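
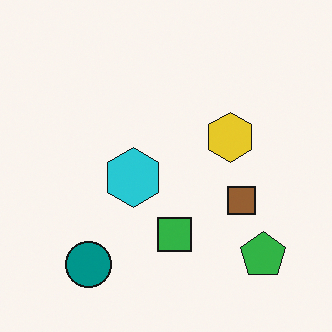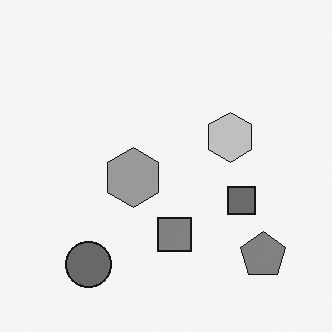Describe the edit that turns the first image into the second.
Converted to grayscale.

All color is removed — every shape is now a shade of grey.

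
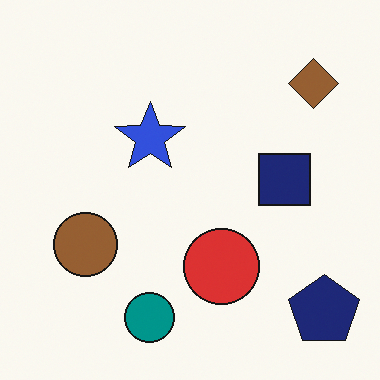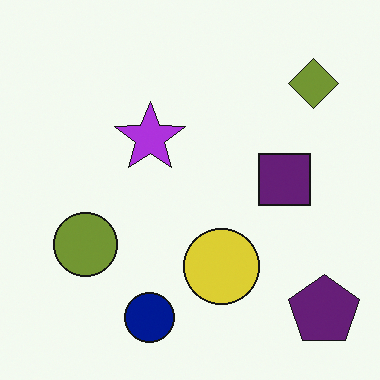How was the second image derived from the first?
The second image is the first hue-shifted by a small amount.

Every shape's color has rotated by the same amount around the hue wheel — a uniform hue shift.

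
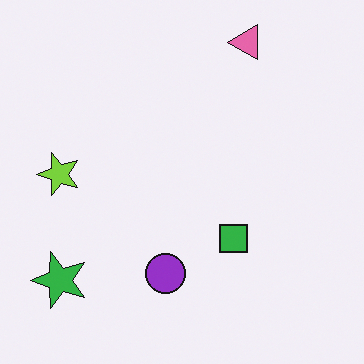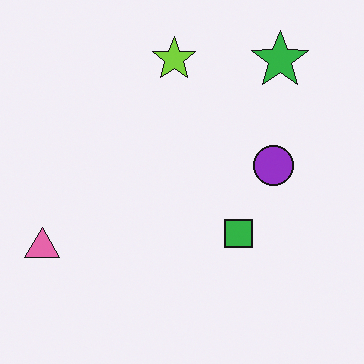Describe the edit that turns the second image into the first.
The transformation is: transposed (reflected across the top-left ↔ bottom-right diagonal).

Shapes have swapped their row and column positions — what was in the top-right is now in the bottom-left — a diagonal reflection.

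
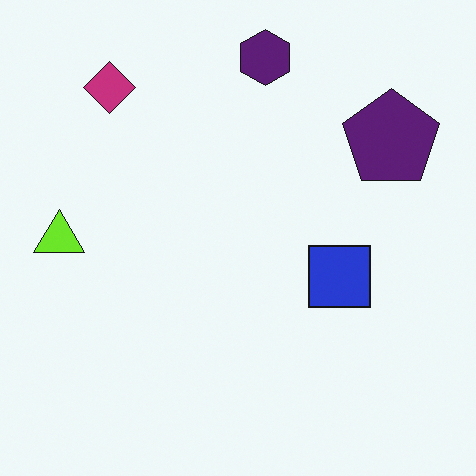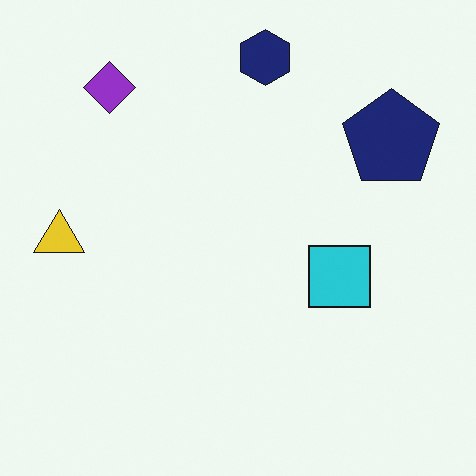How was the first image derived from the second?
The image was hue-shifted by a small amount.

Every shape's color has rotated by the same amount around the hue wheel — a uniform hue shift.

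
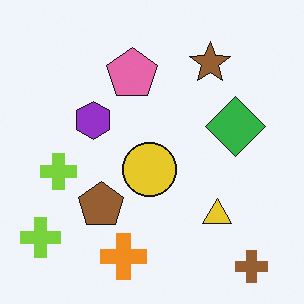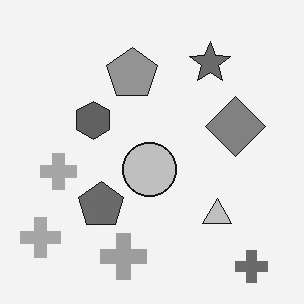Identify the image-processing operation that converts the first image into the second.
It was converted to grayscale.

All color is removed — every shape is now a shade of grey.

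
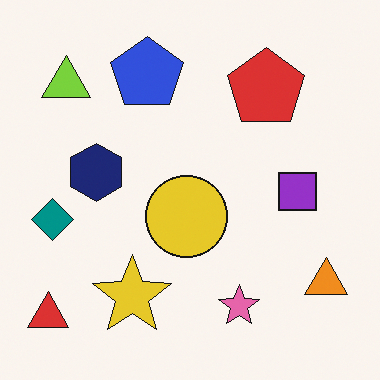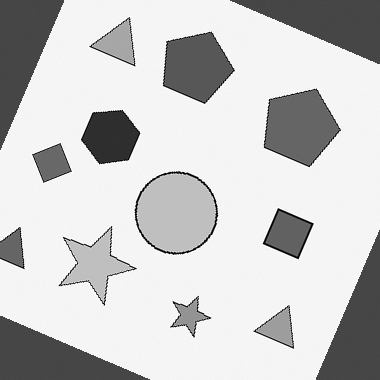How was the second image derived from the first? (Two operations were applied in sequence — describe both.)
The second image is the first converted to grayscale, then rotated clockwise by a clearly visible amount.

All color is removed — every shape is now a shade of grey. Every shape is tilted by the same angle and the image corners show triangular fill wedges — a whole-image rotation by a non-right angle.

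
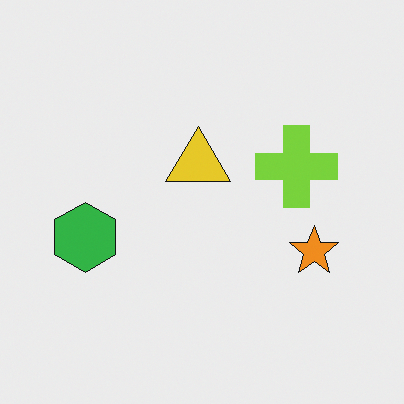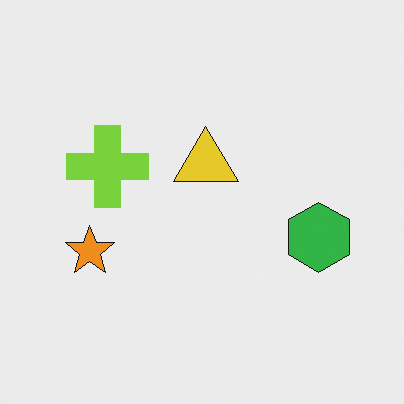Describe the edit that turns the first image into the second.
The transformation is: flipped horizontally (left ↔ right).

The green hexagon is in the left of the first image and the right of the second — shapes on opposite sides of the vertical midline have swapped in a mirror flip.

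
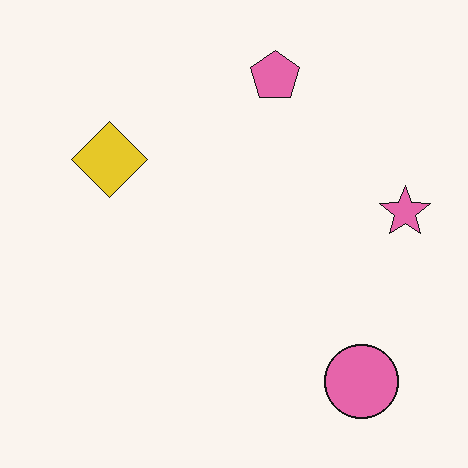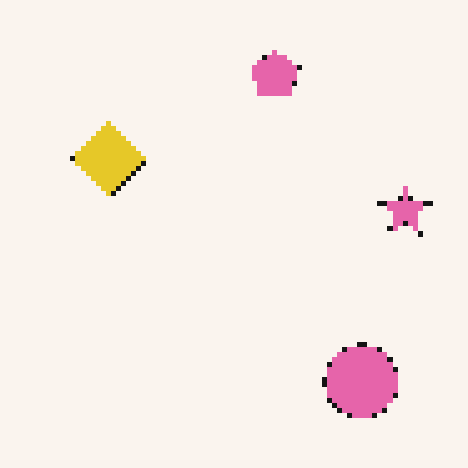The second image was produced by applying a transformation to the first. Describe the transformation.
It was mildly pixelated.

Shapes are reduced to large square blocks; fine edges and outlines are lost — a downscale-then-upscale (mosaic) effect.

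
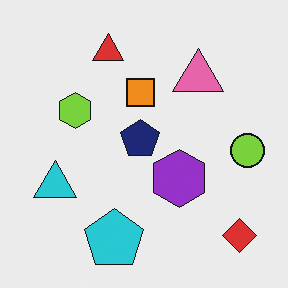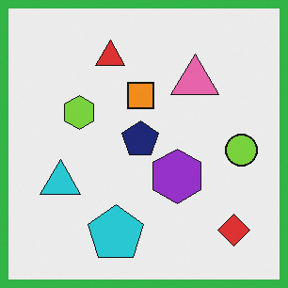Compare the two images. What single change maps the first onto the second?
Framed with a green border.

A solid green frame runs around the edge of the second image, with the content slightly shrunk inside it.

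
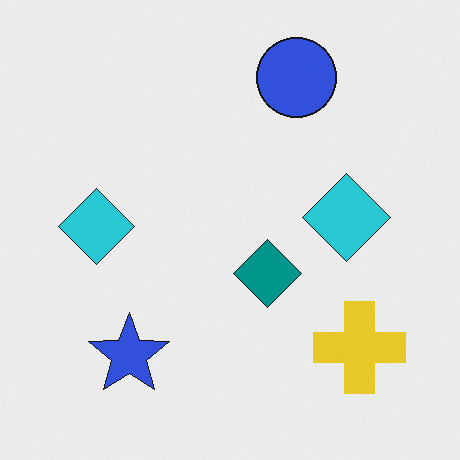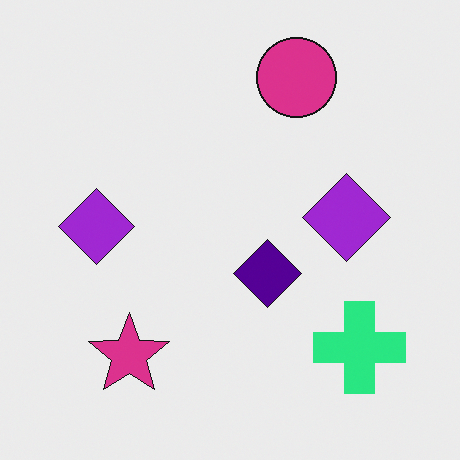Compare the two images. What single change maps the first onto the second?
Hue-shifted noticeably.

Every shape's color has rotated by the same amount around the hue wheel — a uniform hue shift.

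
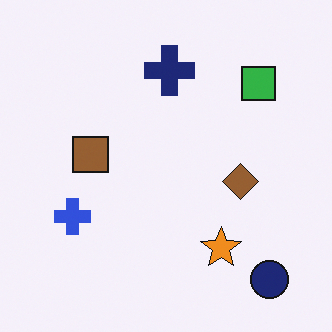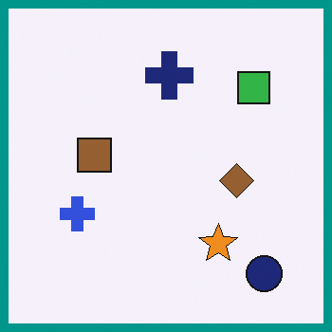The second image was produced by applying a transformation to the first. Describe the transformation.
The image was framed with a teal border.

A solid teal frame runs around the edge of the second image, with the content slightly shrunk inside it.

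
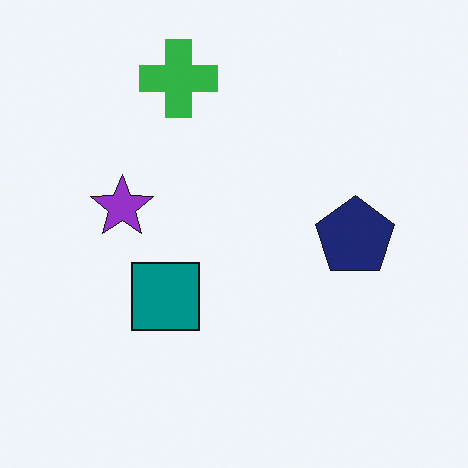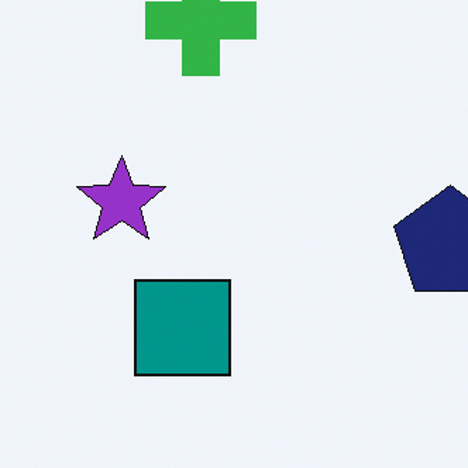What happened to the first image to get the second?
It was cropped to a modestly smaller region and rescaled.

The visible shapes are larger and the field of view is narrower; shapes near the original edges may be partly or wholly outside the frame — a crop-and-rescale.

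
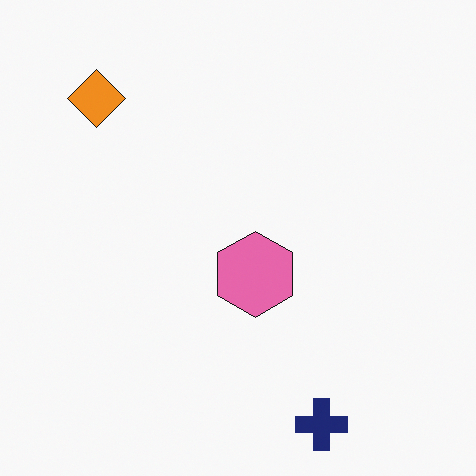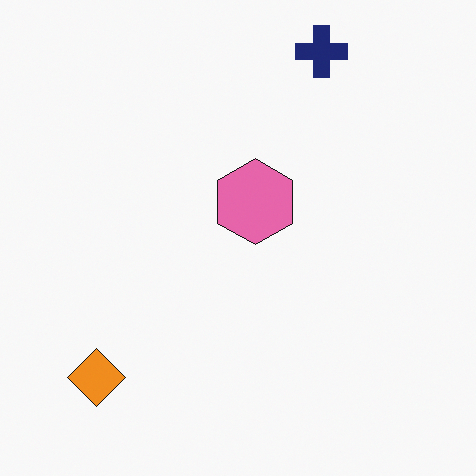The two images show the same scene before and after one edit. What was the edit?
The transformation is: flipped vertically (top ↔ bottom).

The navy cross is in the bottom-right of the first image and the top-right of the second — shapes on opposite sides of the horizontal midline have swapped in a mirror flip.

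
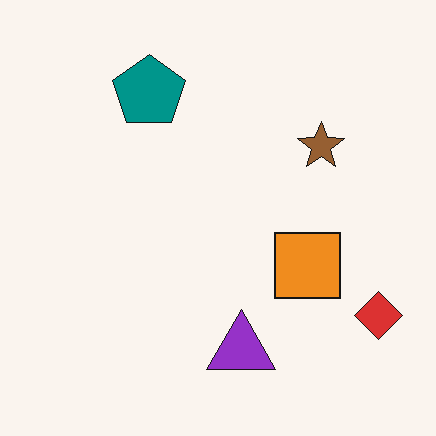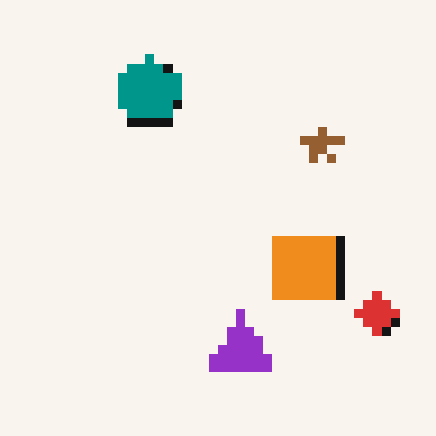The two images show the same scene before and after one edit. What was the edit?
The transformation is: coarsely pixelated.

Shapes are reduced to large square blocks; fine edges and outlines are lost — a downscale-then-upscale (mosaic) effect.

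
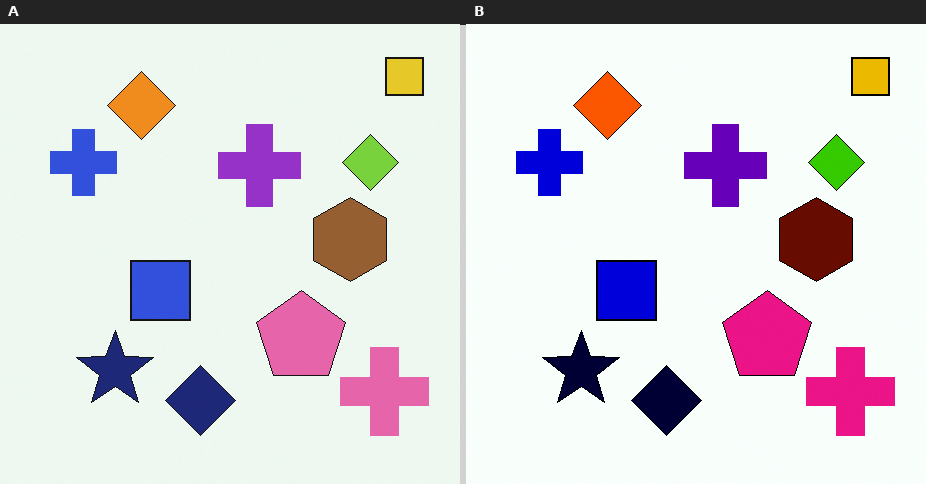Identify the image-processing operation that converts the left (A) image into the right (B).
This is the original image given much higher contrast.

Tones are pushed away from mid-grey across the whole image — a global contrast change.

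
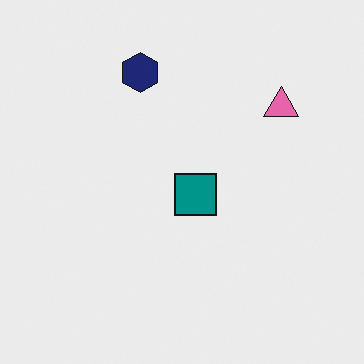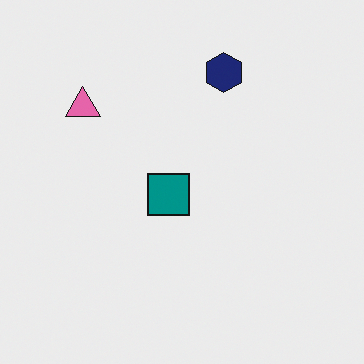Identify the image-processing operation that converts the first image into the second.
It was flipped horizontally (left ↔ right).

The pink triangle is in the top-right of the first image and the top-left of the second — shapes on opposite sides of the vertical midline have swapped in a mirror flip.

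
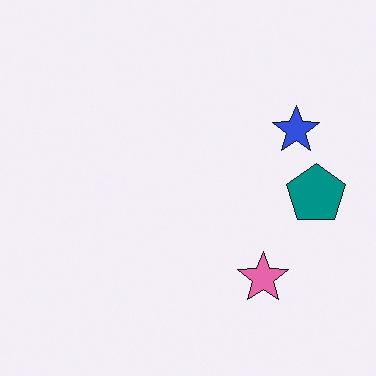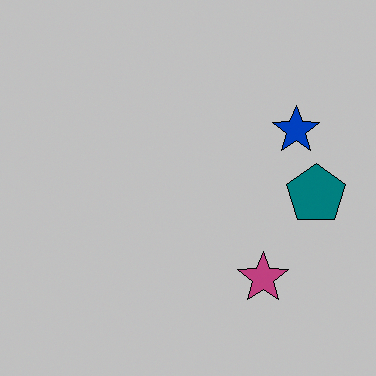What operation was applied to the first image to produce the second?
The second image is the first aggressively posterized.

Each flat color has snapped to a coarser quantized level — most visibly, the near-white background has dropped to a flat grey.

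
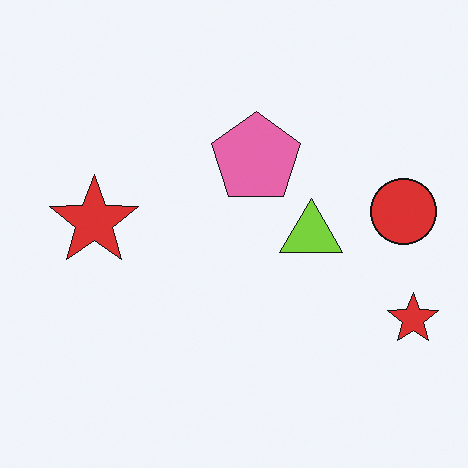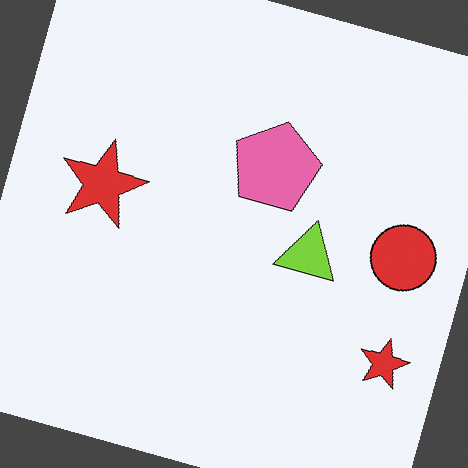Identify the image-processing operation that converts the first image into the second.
The transformation is: rotated clockwise by a clearly visible amount.

Every shape is tilted by the same angle and the image corners show triangular fill wedges — a whole-image rotation by a non-right angle.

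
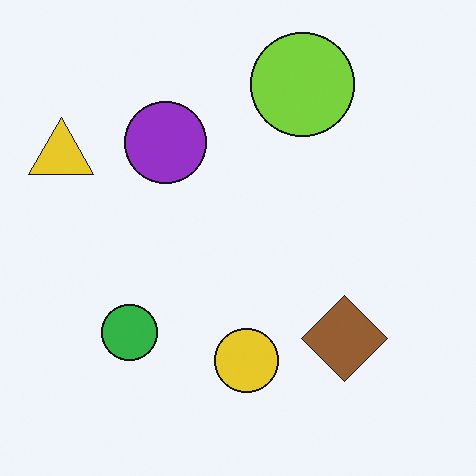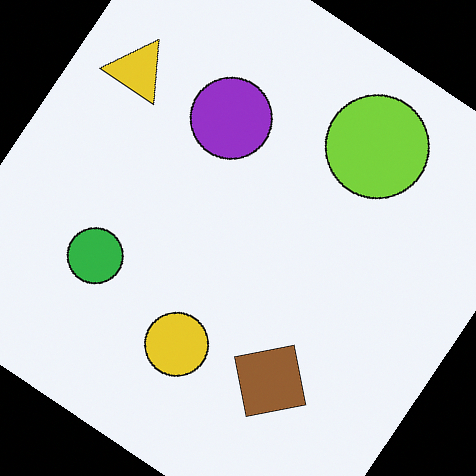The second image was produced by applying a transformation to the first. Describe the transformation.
It was rotated clockwise by a large amount — several tens of degrees.

Every shape is tilted by the same angle and the image corners show triangular fill wedges — a whole-image rotation by a non-right angle.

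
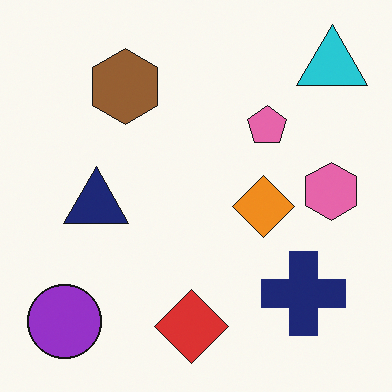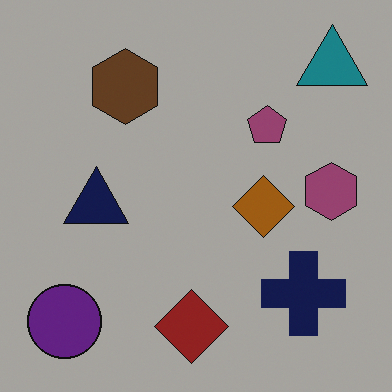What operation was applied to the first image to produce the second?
The image was noticeably darkened.

Every pixel — background and shapes alike — is uniformly darkened.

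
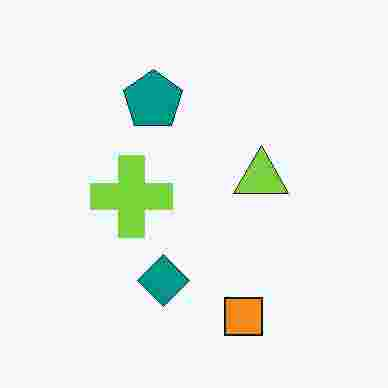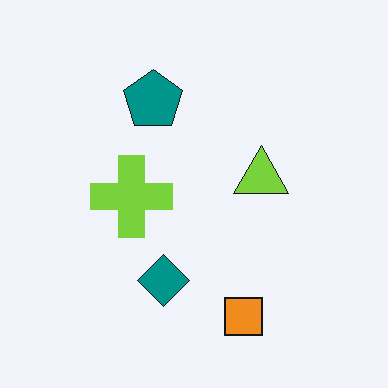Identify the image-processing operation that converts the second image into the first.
The image was heavily JPEG-compressed with obvious blocking artifacts.

Blocky 8×8 compression artifacts appear around shape edges and the flat background shows ringing — characteristic JPEG degradation.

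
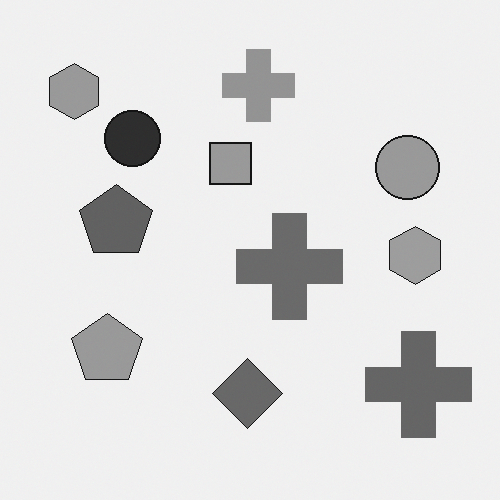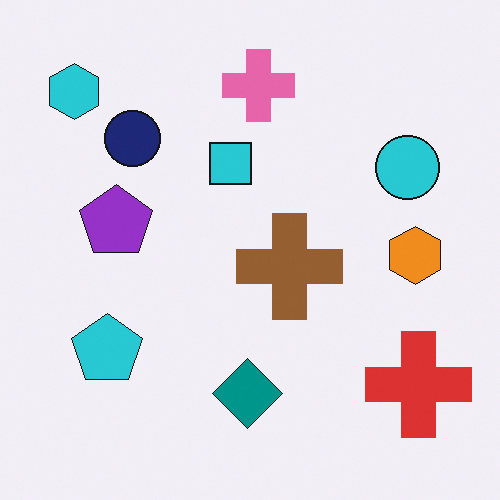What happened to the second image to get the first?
It was converted to grayscale.

All color is removed — every shape is now a shade of grey.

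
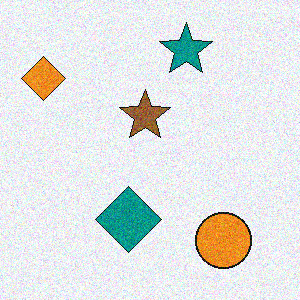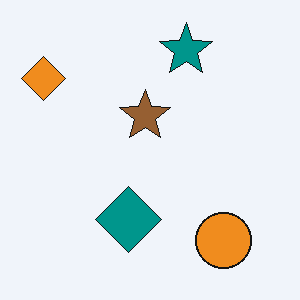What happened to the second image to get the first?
Degraded with visible gaussian noise.

Random speckle covers the whole image, including the flat background.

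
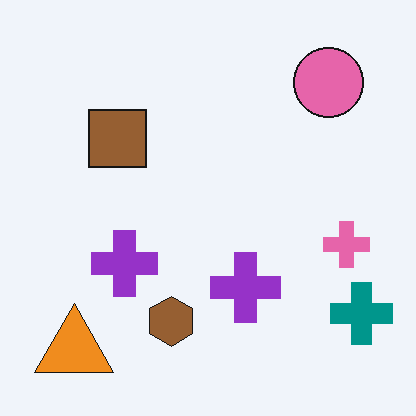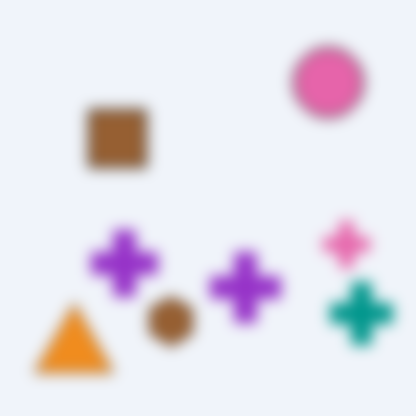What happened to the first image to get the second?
The second image is the first strongly gaussian-blurred.

Shape edges and outlines are uniformly softened across the whole image.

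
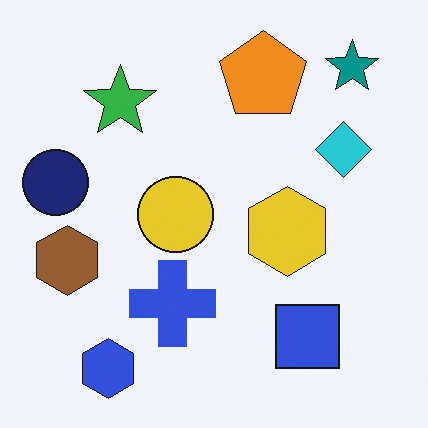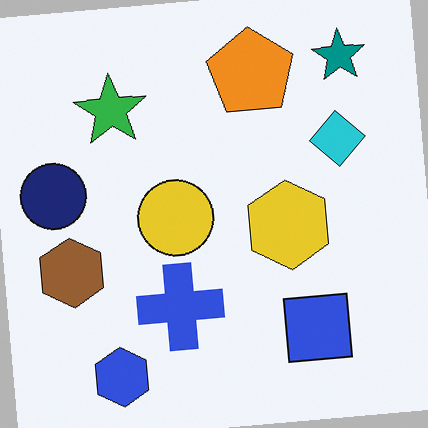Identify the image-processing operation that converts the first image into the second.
It was rotated counter-clockwise by a small amount.

Every shape is tilted by the same angle and the image corners show triangular fill wedges — a whole-image rotation by a non-right angle.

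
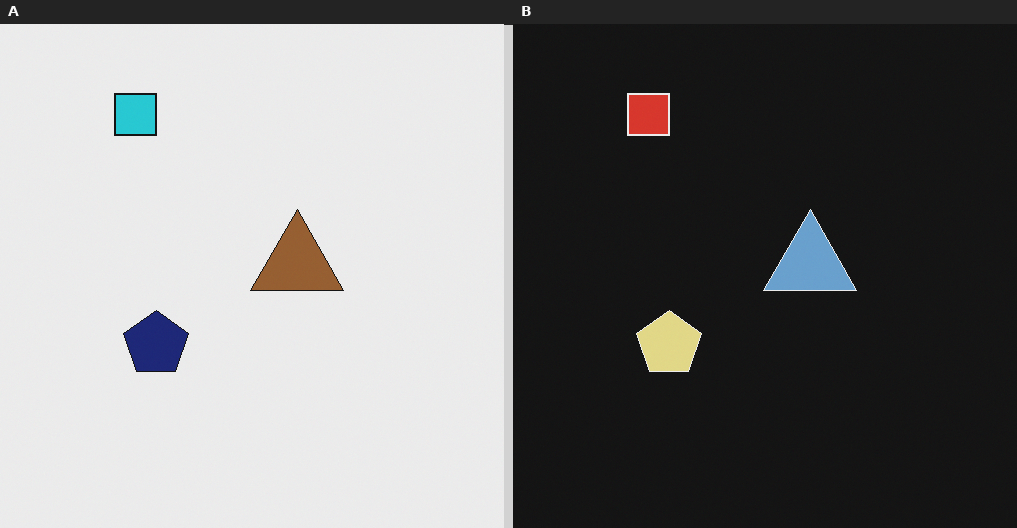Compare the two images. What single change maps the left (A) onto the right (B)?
This is the original image color-inverted (negative).

The light background has become dark and every shape's color is its complement — a photographic negative.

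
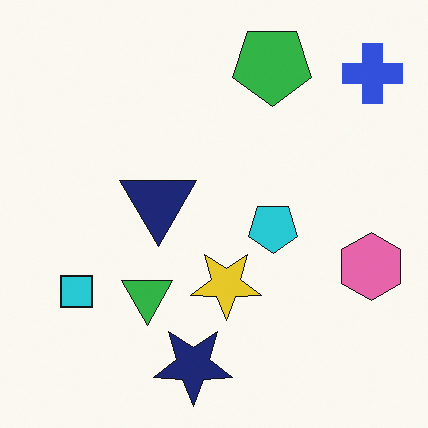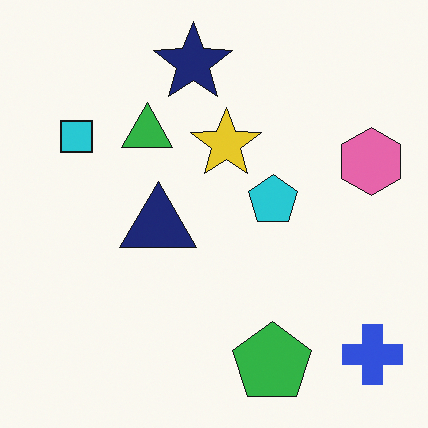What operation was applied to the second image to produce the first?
The first image is the second flipped vertically (top ↔ bottom).

The navy star is in the top of the second image and the bottom of the first — shapes on opposite sides of the horizontal midline have swapped in a mirror flip.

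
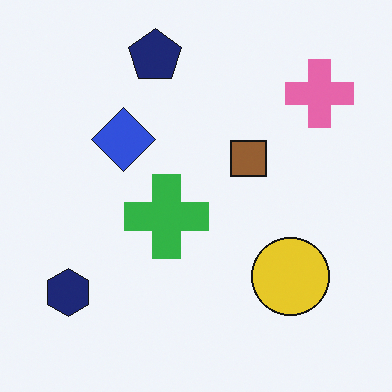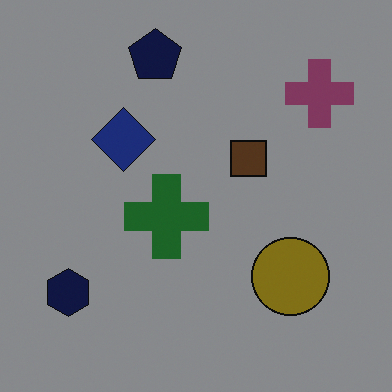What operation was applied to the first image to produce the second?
Noticeably darkened.

Every pixel — background and shapes alike — is uniformly darkened.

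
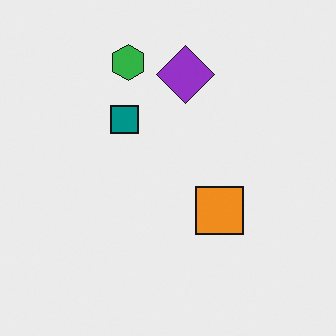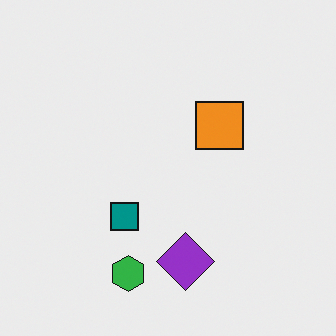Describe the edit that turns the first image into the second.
This is the original image flipped vertically (top ↔ bottom).

The green hexagon is in the top of the first image and the bottom of the second — shapes on opposite sides of the horizontal midline have swapped in a mirror flip.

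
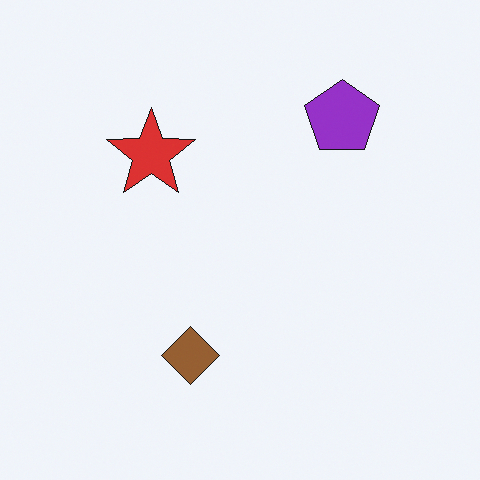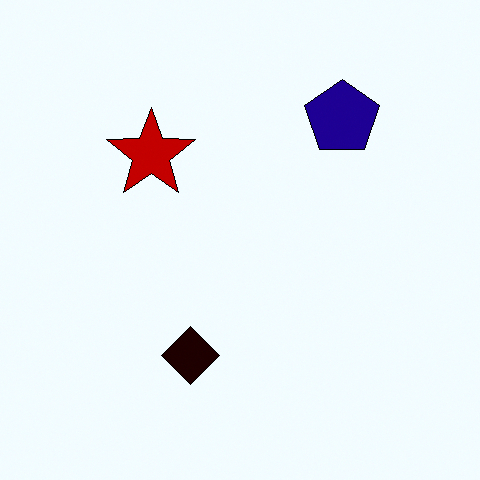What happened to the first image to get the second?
The second image is the first given much higher contrast.

Tones are pushed away from mid-grey across the whole image — a global contrast change.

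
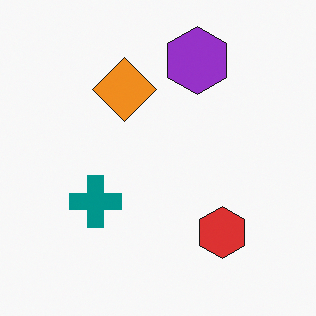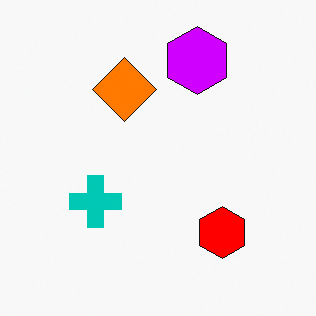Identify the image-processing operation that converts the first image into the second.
The image was made much more vivid (saturation change).

All colors are more vivid — a global saturation change.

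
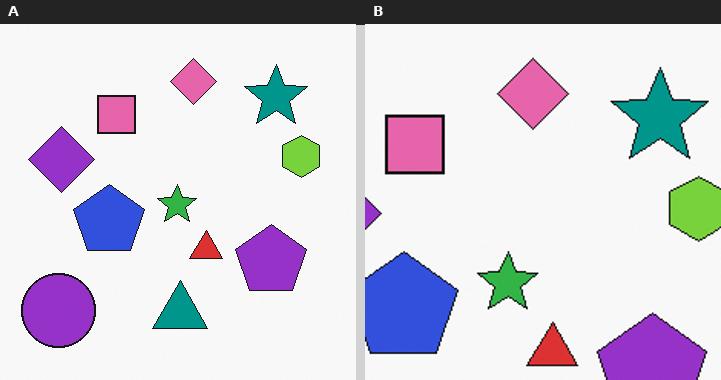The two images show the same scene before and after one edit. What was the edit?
The right (B) image is the left (A) cropped slightly and scaled back up.

The visible shapes are larger and the field of view is narrower; shapes near the original edges may be partly or wholly outside the frame — a crop-and-rescale.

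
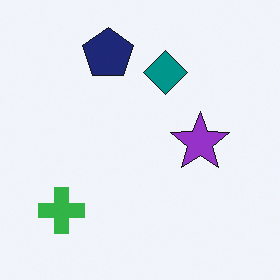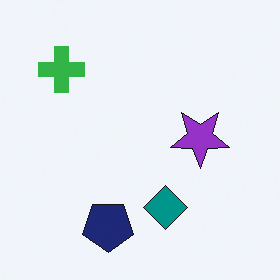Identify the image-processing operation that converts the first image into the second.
The image was flipped vertically (top ↔ bottom).

The navy pentagon is in the top of the first image and the bottom of the second — shapes on opposite sides of the horizontal midline have swapped in a mirror flip.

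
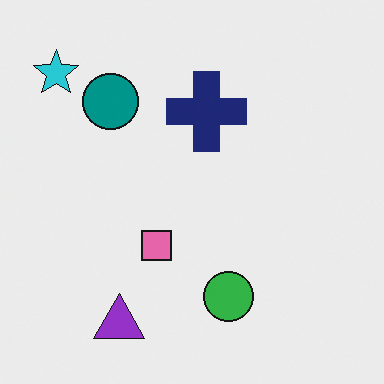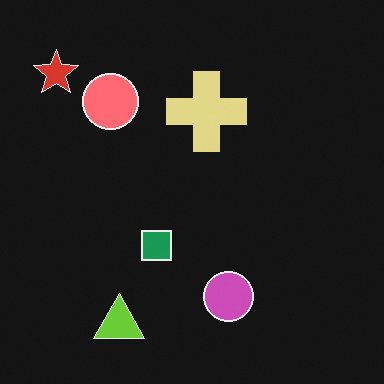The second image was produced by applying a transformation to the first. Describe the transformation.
Color-inverted (negative).

The light background has become dark and every shape's color is its complement — a photographic negative.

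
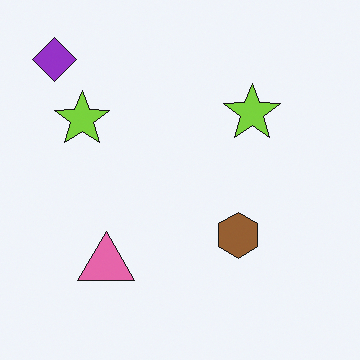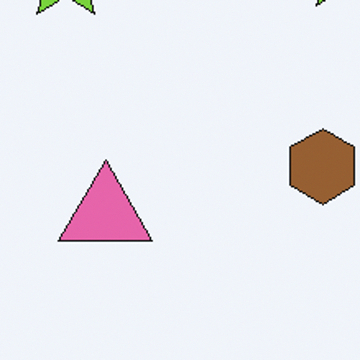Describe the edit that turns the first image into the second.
This is the original image cropped to a noticeably smaller region and rescaled.

The visible shapes are larger and the field of view is narrower; shapes near the original edges may be partly or wholly outside the frame — a crop-and-rescale.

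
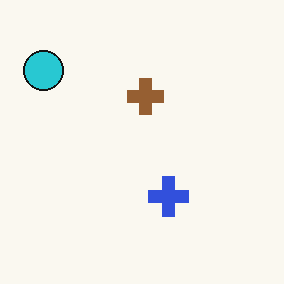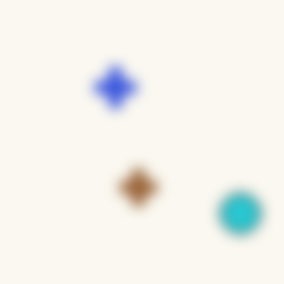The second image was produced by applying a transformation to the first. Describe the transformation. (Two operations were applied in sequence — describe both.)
The transformation is: rotated 180°, then heavily blurred.

The cyan circle sits in the top-left of the first image and the bottom-right of the second — consistent with a whole-image 180° rotation. Shape edges and outlines are uniformly softened across the whole image.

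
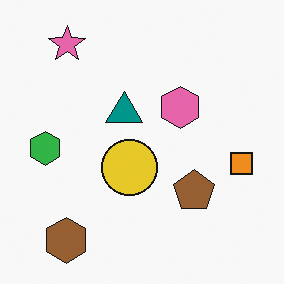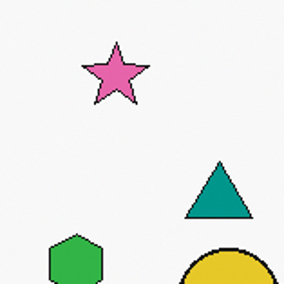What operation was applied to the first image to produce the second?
Cropped tightly and scaled back up.

The visible shapes are larger and the field of view is narrower; shapes near the original edges may be partly or wholly outside the frame — a crop-and-rescale.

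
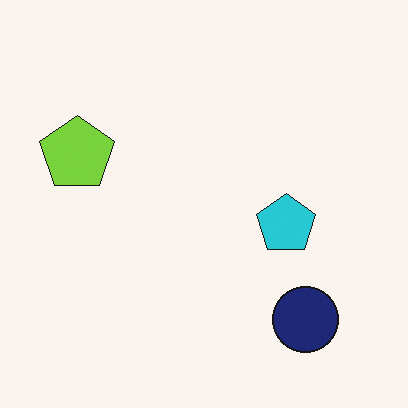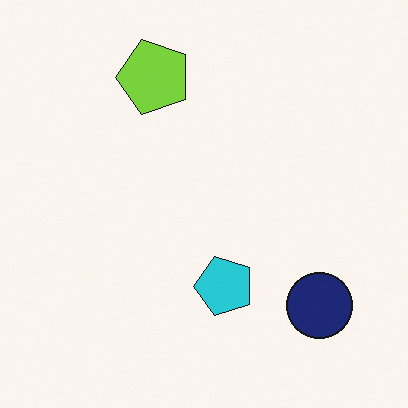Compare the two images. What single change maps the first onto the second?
This is the original image transposed (reflected across the top-left ↔ bottom-right diagonal).

Shapes have swapped their row and column positions — what was in the top-right is now in the bottom-left — a diagonal reflection.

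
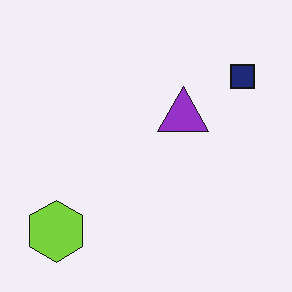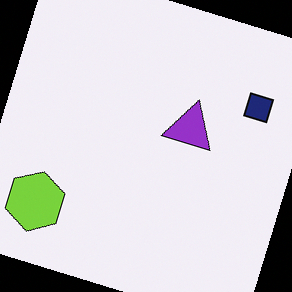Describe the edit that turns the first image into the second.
The image was rotated clockwise by a clearly visible amount.

Every shape is tilted by the same angle and the image corners show triangular fill wedges — a whole-image rotation by a non-right angle.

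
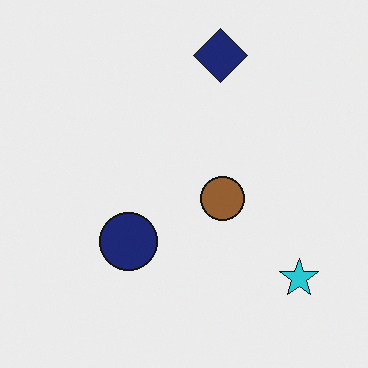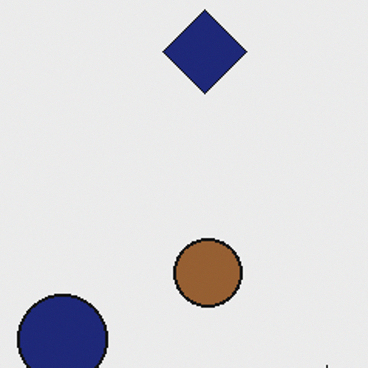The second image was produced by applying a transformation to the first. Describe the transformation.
The second image is the first cropped slightly and scaled back up.

The visible shapes are larger and the field of view is narrower; shapes near the original edges may be partly or wholly outside the frame — a crop-and-rescale.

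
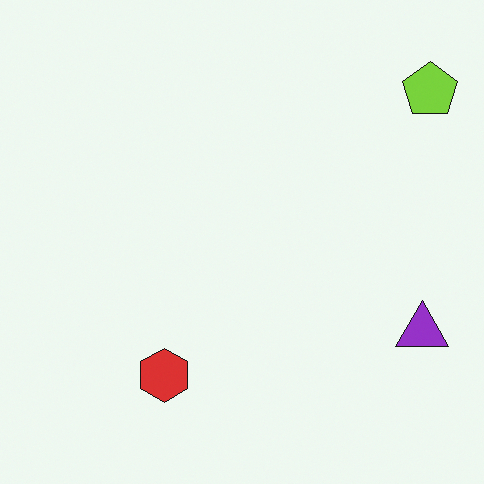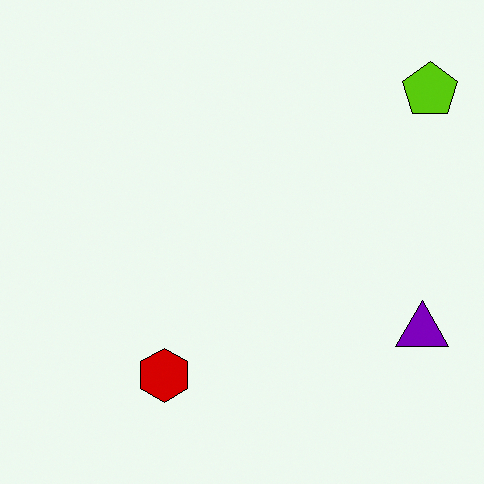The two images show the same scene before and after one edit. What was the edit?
Given slightly increased contrast.

Tones are pushed away from mid-grey across the whole image — a global contrast change.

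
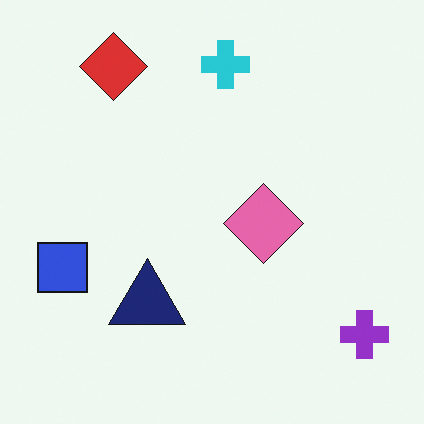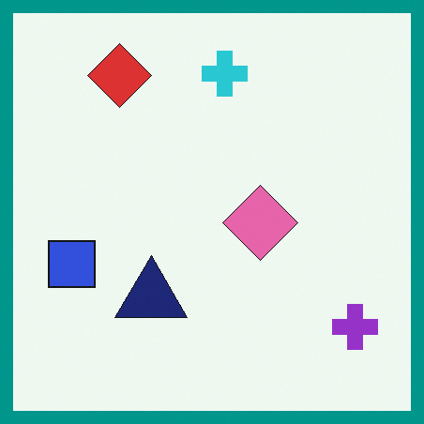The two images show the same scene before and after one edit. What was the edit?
It was framed with a teal border.

A solid teal frame runs around the edge of the second image, with the content slightly shrunk inside it.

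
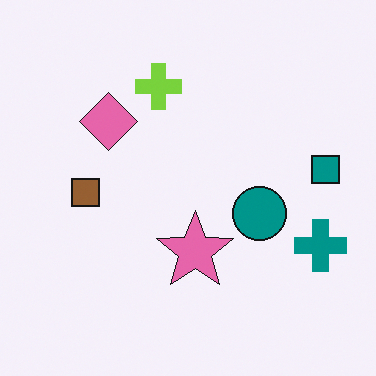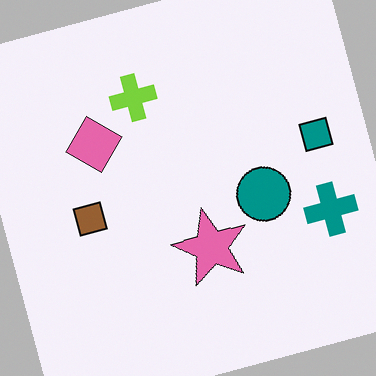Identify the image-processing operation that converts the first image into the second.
Rotated counter-clockwise by a moderate amount.

Every shape is tilted by the same angle and the image corners show triangular fill wedges — a whole-image rotation by a non-right angle.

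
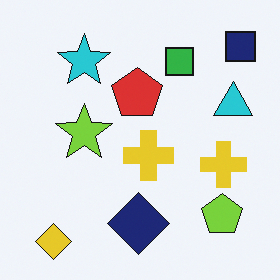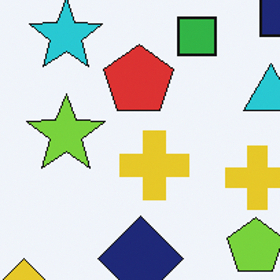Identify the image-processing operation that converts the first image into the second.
Cropped to a modestly smaller region and rescaled.

The visible shapes are larger and the field of view is narrower; shapes near the original edges may be partly or wholly outside the frame — a crop-and-rescale.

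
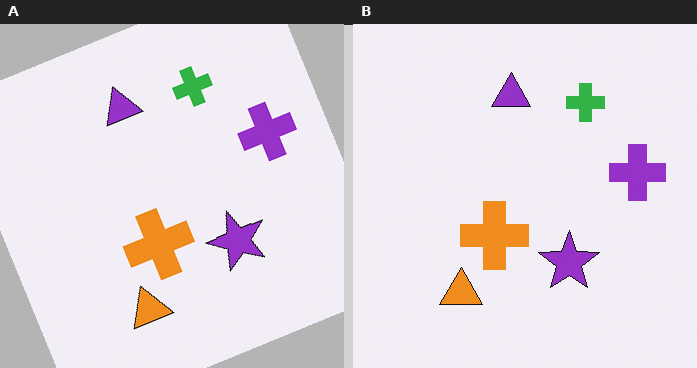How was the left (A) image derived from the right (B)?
The image was rotated counter-clockwise by a moderate amount.

Every shape is tilted by the same angle and the image corners show triangular fill wedges — a whole-image rotation by a non-right angle.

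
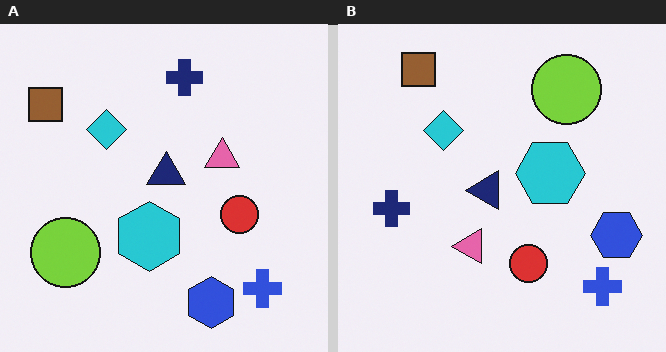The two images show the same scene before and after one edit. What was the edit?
It was transposed (reflected across the top-left ↔ bottom-right diagonal).

Shapes have swapped their row and column positions — what was in the top-right is now in the bottom-left — a diagonal reflection.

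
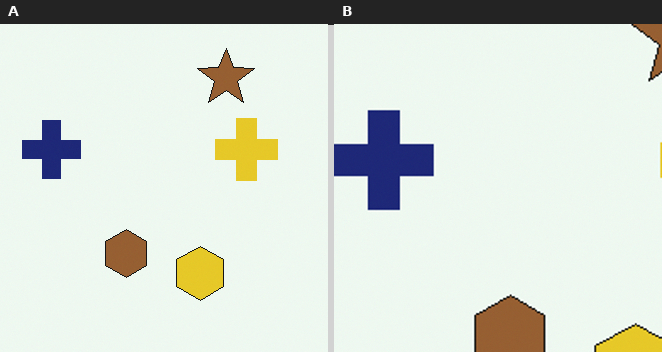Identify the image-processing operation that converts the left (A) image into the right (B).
It was cropped to a noticeably smaller region and rescaled.

The visible shapes are larger and the field of view is narrower; shapes near the original edges may be partly or wholly outside the frame — a crop-and-rescale.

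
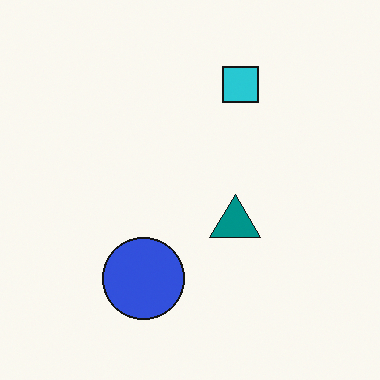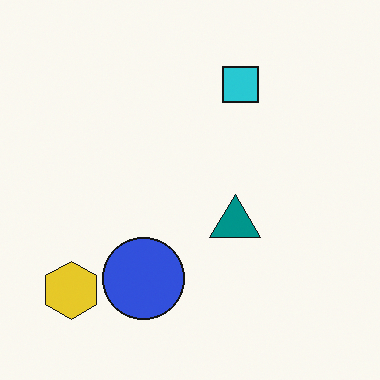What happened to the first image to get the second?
The second image is the first overlaid with an additional yellow hexagon.

A yellow hexagon appears in the second image that is absent from the first.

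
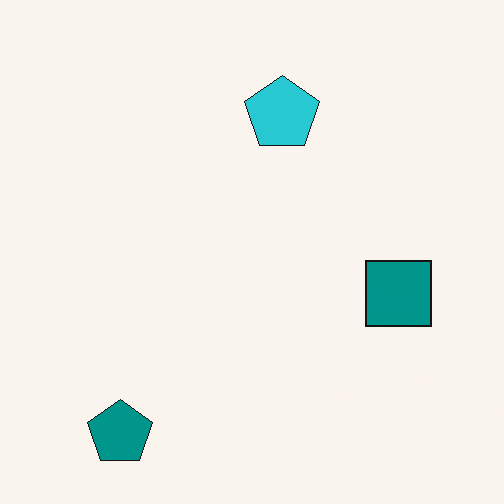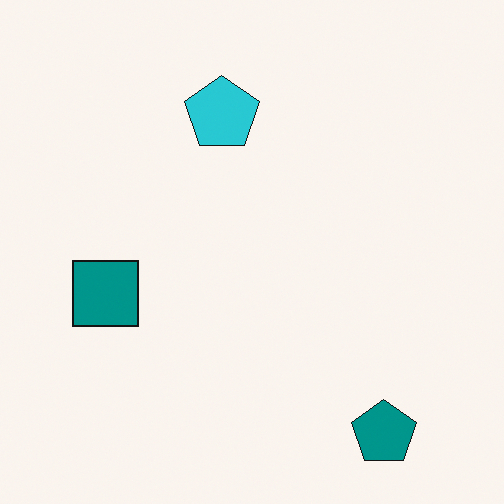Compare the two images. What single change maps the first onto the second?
It was flipped horizontally (left ↔ right).

The teal square is in the right of the first image and the left of the second — shapes on opposite sides of the vertical midline have swapped in a mirror flip.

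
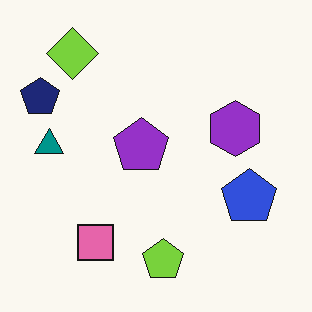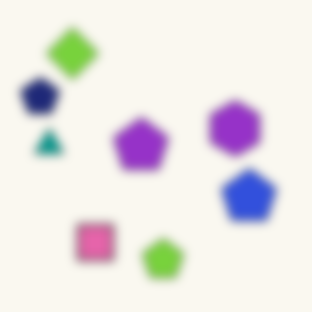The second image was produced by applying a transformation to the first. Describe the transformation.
Strongly gaussian-blurred.

Shape edges and outlines are uniformly softened across the whole image.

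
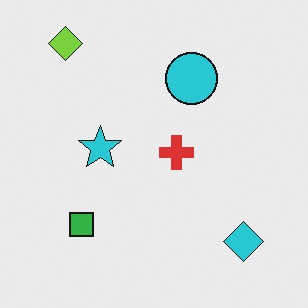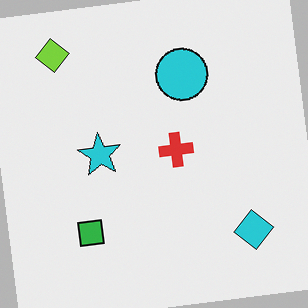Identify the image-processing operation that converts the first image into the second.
Rotated counter-clockwise by a small amount.

Every shape is tilted by the same angle and the image corners show triangular fill wedges — a whole-image rotation by a non-right angle.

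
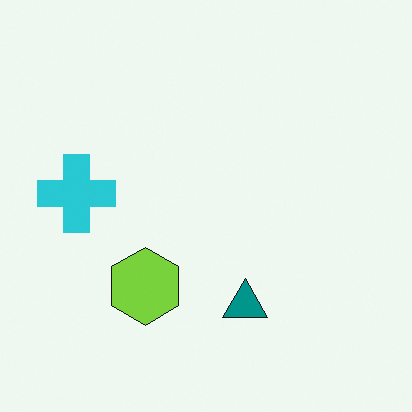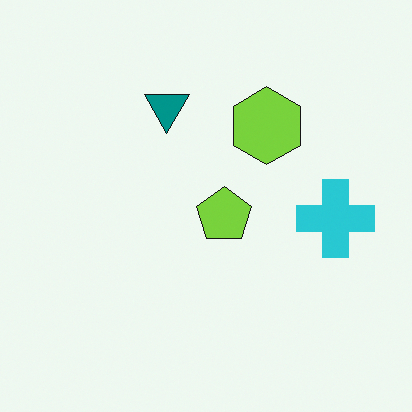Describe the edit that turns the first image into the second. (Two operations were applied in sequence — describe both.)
It was rotated 180°, then overlaid with an additional lime pentagon.

The cyan cross sits in the left of the first image and the right of the second — consistent with a whole-image 180° rotation. A lime pentagon appears in the second image that is absent from the first.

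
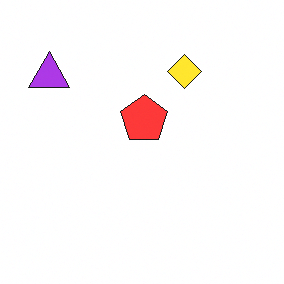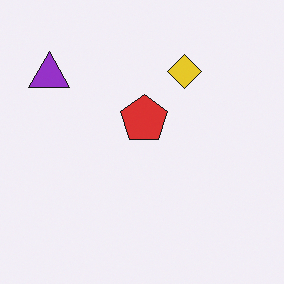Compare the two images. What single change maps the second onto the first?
Brightened a little.

Every pixel — background and shapes alike — is uniformly brightened.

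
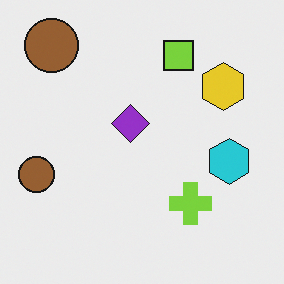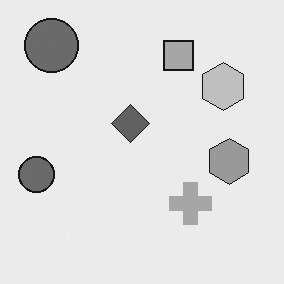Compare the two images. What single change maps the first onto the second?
The transformation is: converted to grayscale.

All color is removed — every shape is now a shade of grey.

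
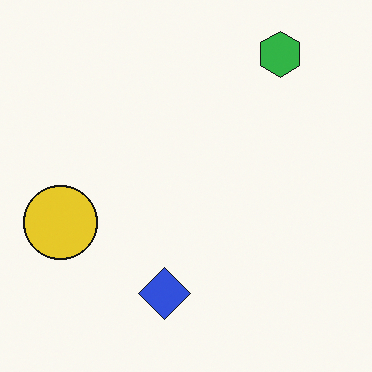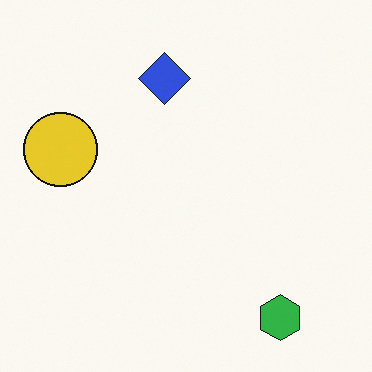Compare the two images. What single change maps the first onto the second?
The transformation is: flipped vertically (top ↔ bottom).

The green hexagon is in the top-right of the first image and the bottom-right of the second — shapes on opposite sides of the horizontal midline have swapped in a mirror flip.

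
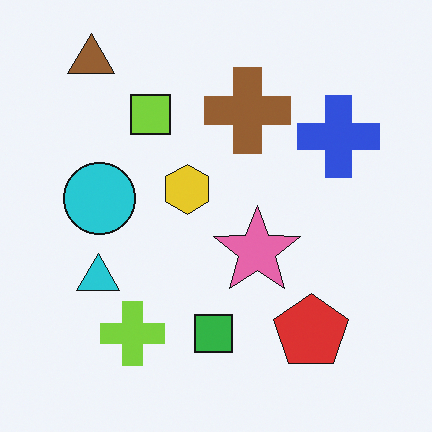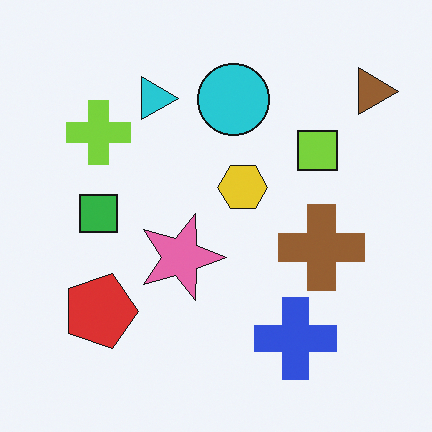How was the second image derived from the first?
The transformation is: rotated 90° clockwise.

The brown triangle sits in the top-left of the first image and the top-right of the second — consistent with a whole-image 90° clockwise rotation.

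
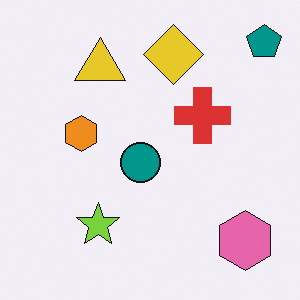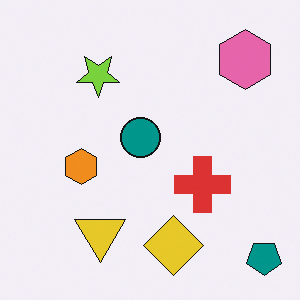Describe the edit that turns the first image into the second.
The image was flipped vertically (top ↔ bottom).

The teal pentagon is in the top-right of the first image and the bottom-right of the second — shapes on opposite sides of the horizontal midline have swapped in a mirror flip.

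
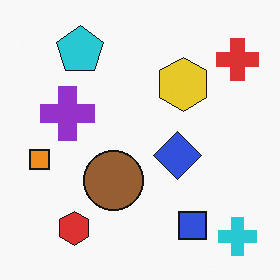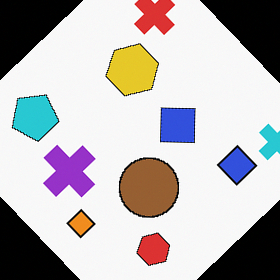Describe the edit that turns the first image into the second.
The transformation is: rotated counter-clockwise by a large amount — several tens of degrees.

Every shape is tilted by the same angle and the image corners show triangular fill wedges — a whole-image rotation by a non-right angle.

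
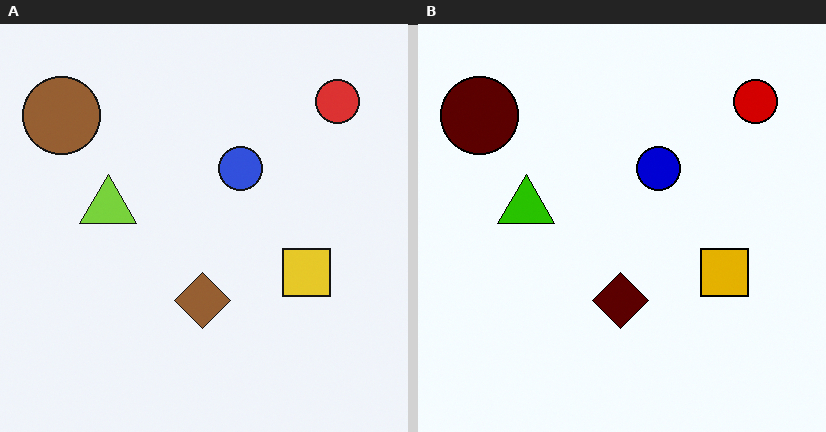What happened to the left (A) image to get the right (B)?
The transformation is: given much higher contrast.

Tones are pushed away from mid-grey across the whole image — a global contrast change.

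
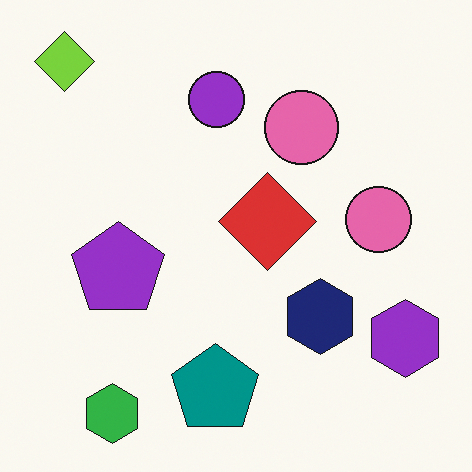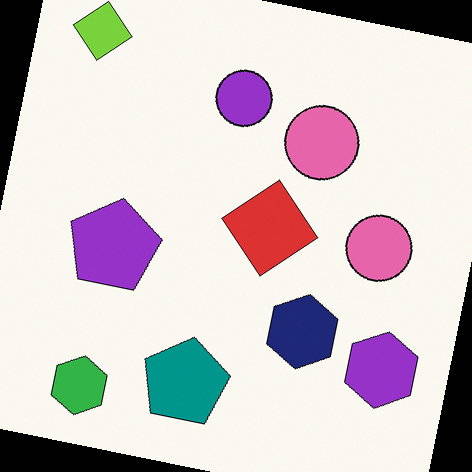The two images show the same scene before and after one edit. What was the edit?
The transformation is: rotated clockwise by a few degrees.

Every shape is tilted by the same angle and the image corners show triangular fill wedges — a whole-image rotation by a non-right angle.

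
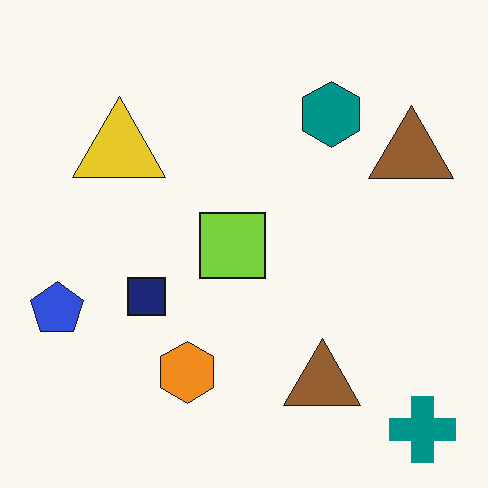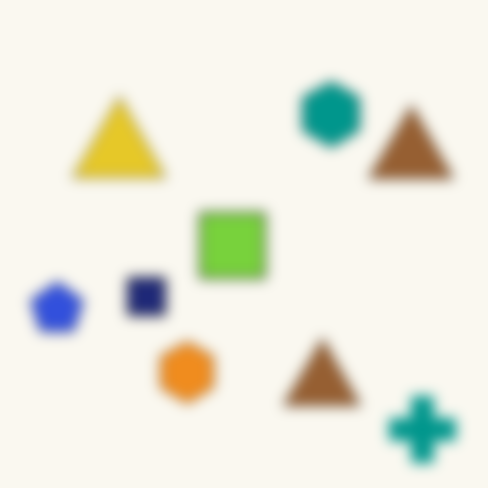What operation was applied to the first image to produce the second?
The second image is the first heavily blurred.

Shape edges and outlines are uniformly softened across the whole image.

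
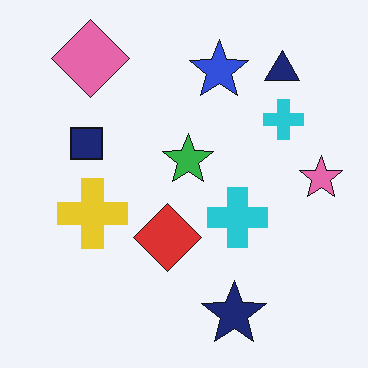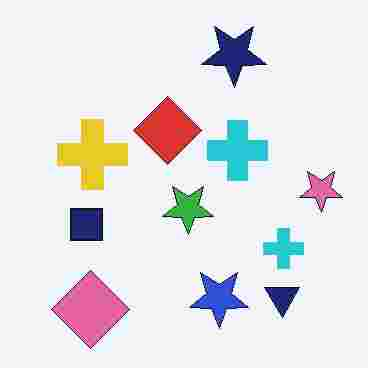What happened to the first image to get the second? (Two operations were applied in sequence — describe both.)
Degraded with heavy JPEG compression, then flipped vertically (top ↔ bottom).

Blocky 8×8 compression artifacts appear around shape edges and the flat background shows ringing — characteristic JPEG degradation. The navy star is in the bottom of the first image and the top of the second — shapes on opposite sides of the horizontal midline have swapped in a mirror flip.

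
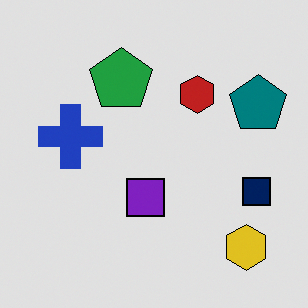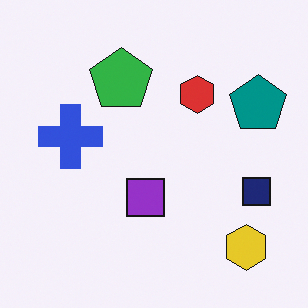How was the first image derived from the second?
The image was posterized to a reduced palette.

Each flat color has snapped to a coarser quantized level — most visibly, the near-white background has dropped to a flat grey.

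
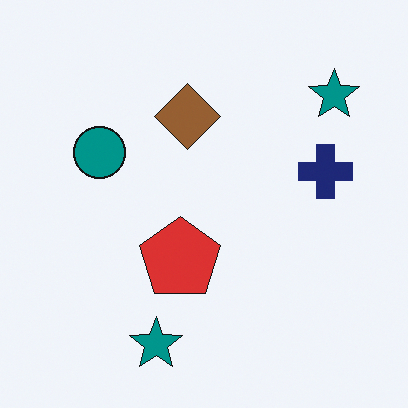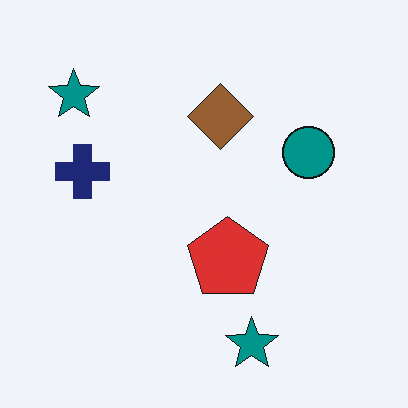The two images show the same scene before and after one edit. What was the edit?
The transformation is: flipped horizontally (left ↔ right).

The navy cross is in the right of the first image and the left of the second — shapes on opposite sides of the vertical midline have swapped in a mirror flip.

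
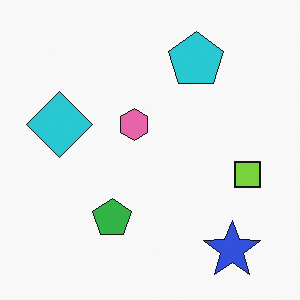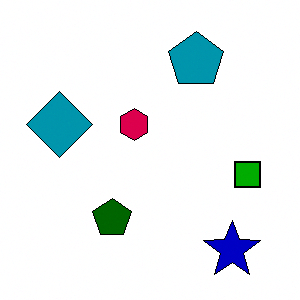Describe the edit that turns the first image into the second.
Boosted in contrast.

Tones are pushed away from mid-grey across the whole image — a global contrast change.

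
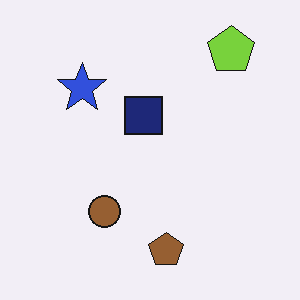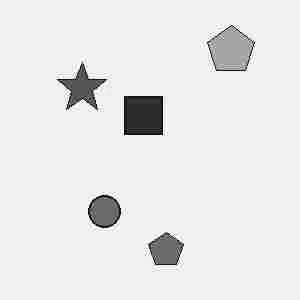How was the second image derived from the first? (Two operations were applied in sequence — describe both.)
The transformation is: heavily JPEG-compressed with obvious blocking artifacts, then converted to grayscale.

Blocky 8×8 compression artifacts appear around shape edges and the flat background shows ringing — characteristic JPEG degradation. All color is removed — every shape is now a shade of grey.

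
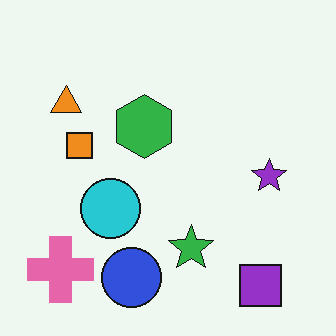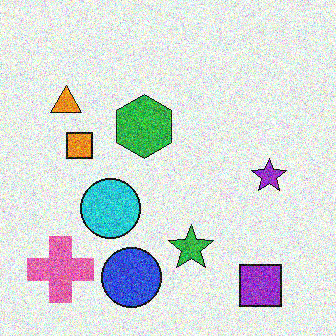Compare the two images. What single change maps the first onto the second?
Degraded with strong gaussian noise.

Random speckle covers the whole image, including the flat background.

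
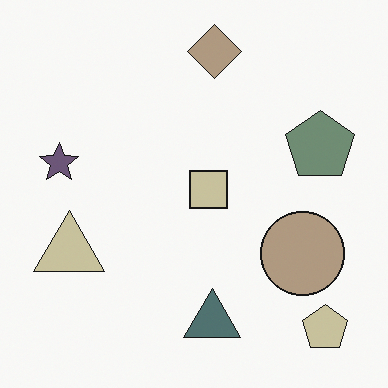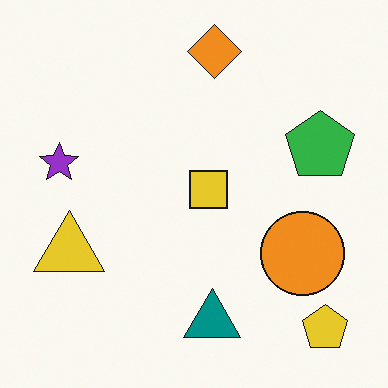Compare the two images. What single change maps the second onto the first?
Made much more muted (saturation change).

All colors are more muted and greyish — a global saturation change.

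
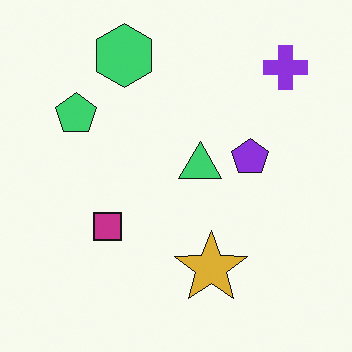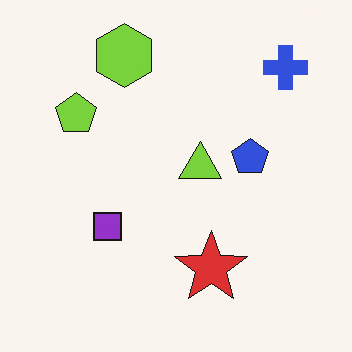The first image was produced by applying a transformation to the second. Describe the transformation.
The image was hue-shifted slightly.

Every shape's color has rotated by the same amount around the hue wheel — a uniform hue shift.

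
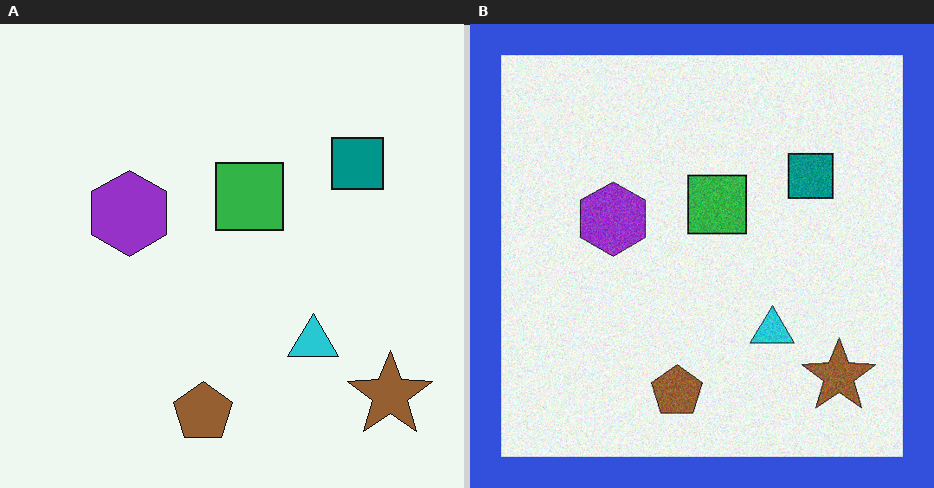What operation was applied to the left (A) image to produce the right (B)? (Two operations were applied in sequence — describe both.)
It was degraded with visible gaussian noise, then framed with a blue border.

Random speckle covers the whole image, including the flat background. A solid blue frame runs around the edge of the right (B) image, with the content slightly shrunk inside it.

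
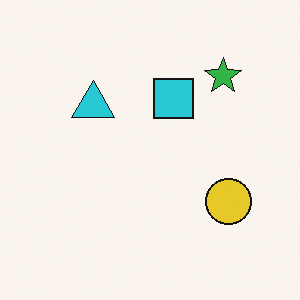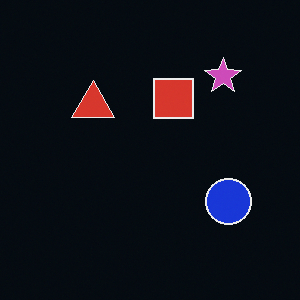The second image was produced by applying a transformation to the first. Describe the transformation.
The second image is the first color-inverted (negative).

The light background has become dark and every shape's color is its complement — a photographic negative.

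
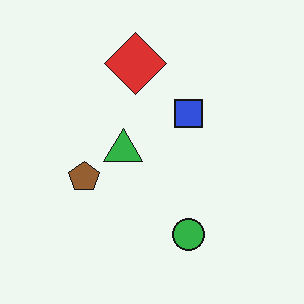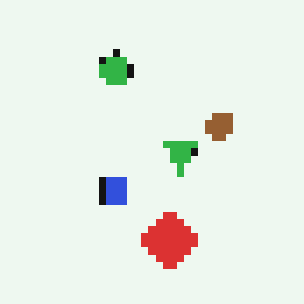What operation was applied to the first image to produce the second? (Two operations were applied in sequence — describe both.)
The transformation is: rotated 180°, then pixelated into visible square blocks.

The red diamond sits in the top of the first image and the bottom of the second — consistent with a whole-image 180° rotation. Shapes are reduced to large square blocks; fine edges and outlines are lost — a downscale-then-upscale (mosaic) effect.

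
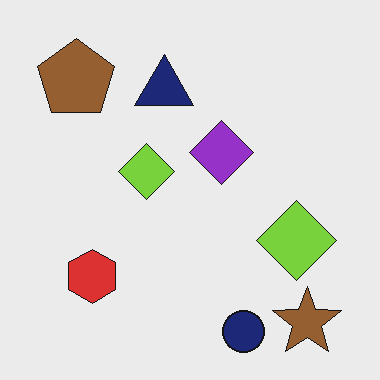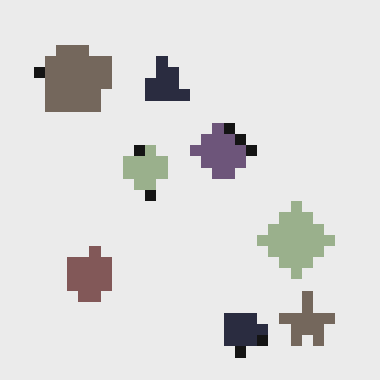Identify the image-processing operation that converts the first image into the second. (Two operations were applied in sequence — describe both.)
The transformation is: heavily pixelated into large blocks, then heavily desaturated.

Shapes are reduced to large square blocks; fine edges and outlines are lost — a downscale-then-upscale (mosaic) effect. All colors are more muted and greyish — a global saturation change.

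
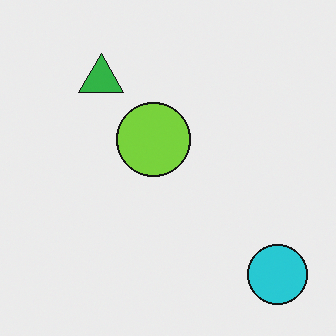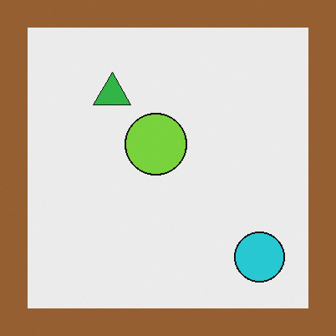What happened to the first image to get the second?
The second image is the first framed with a brown border.

A solid brown frame runs around the edge of the second image, with the content slightly shrunk inside it.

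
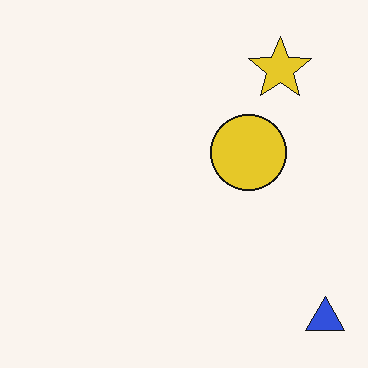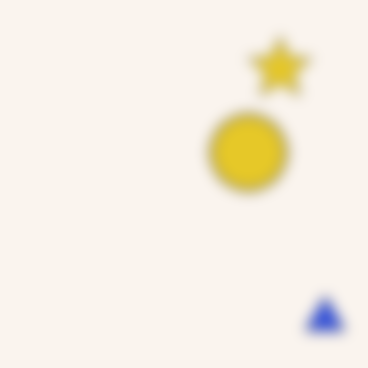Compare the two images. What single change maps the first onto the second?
This is the original image heavily blurred.

Shape edges and outlines are uniformly softened across the whole image.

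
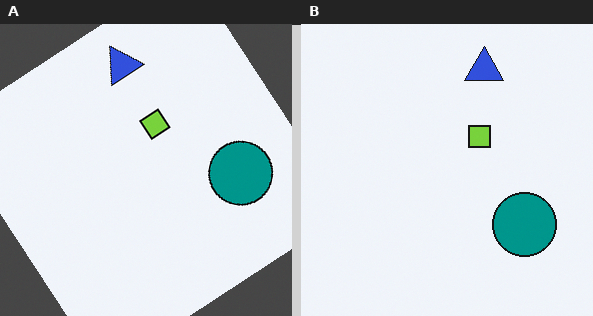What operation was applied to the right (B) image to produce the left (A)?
Rotated counter-clockwise by a large amount — several tens of degrees.

Every shape is tilted by the same angle and the image corners show triangular fill wedges — a whole-image rotation by a non-right angle.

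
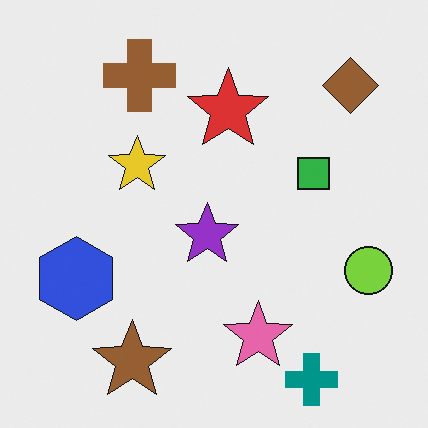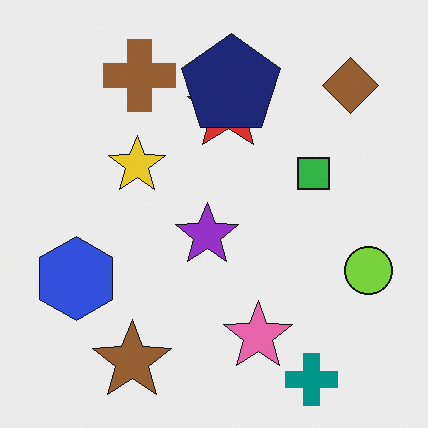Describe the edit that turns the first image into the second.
The transformation is: overlaid with an additional navy pentagon.

A navy pentagon appears in the second image that is absent from the first.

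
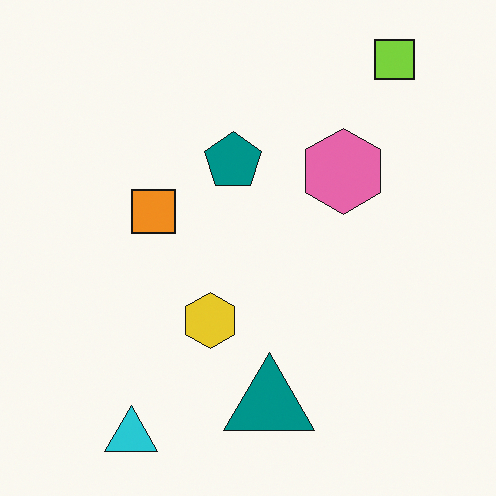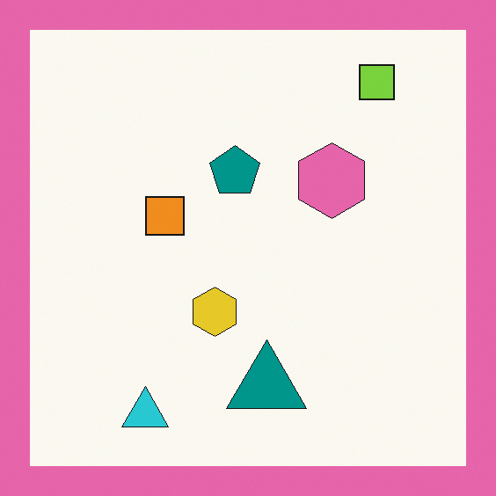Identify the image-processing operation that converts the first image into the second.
The transformation is: framed with a pink border.

A solid pink frame runs around the edge of the second image, with the content slightly shrunk inside it.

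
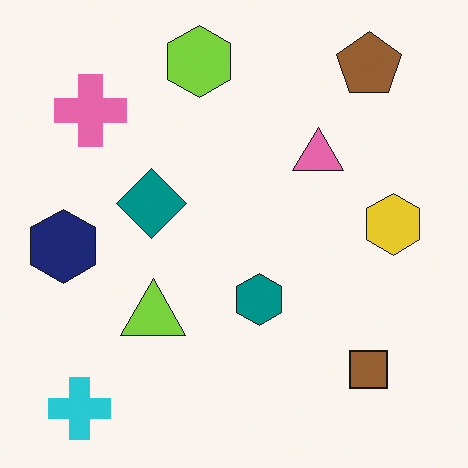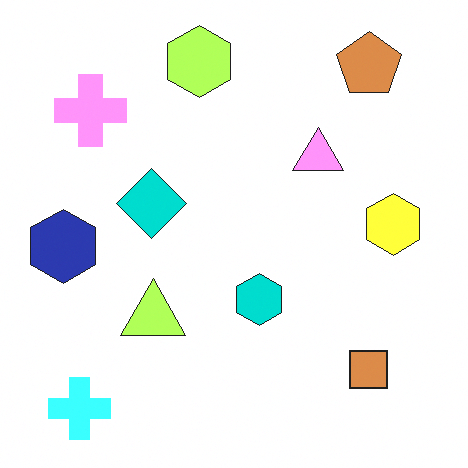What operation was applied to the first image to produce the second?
The second image is the first brightened a lot.

Every pixel — background and shapes alike — is uniformly brightened.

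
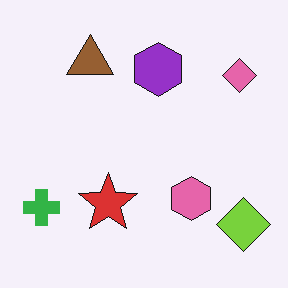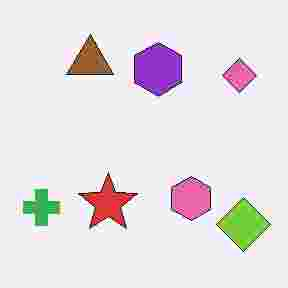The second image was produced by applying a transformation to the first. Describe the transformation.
The image was degraded with heavy JPEG compression.

Blocky 8×8 compression artifacts appear around shape edges and the flat background shows ringing — characteristic JPEG degradation.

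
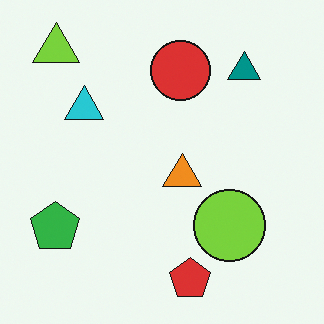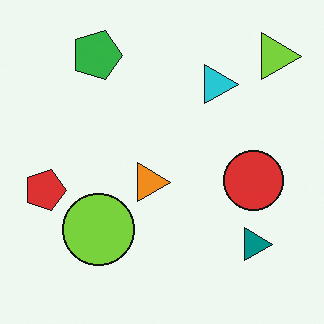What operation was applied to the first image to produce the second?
It was rotated 90° clockwise.

The lime triangle sits in the top-left of the first image and the top-right of the second — consistent with a whole-image 90° clockwise rotation.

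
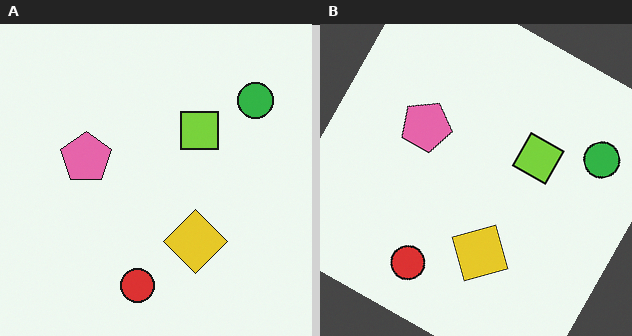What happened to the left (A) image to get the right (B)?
The image was rotated clockwise by a moderate amount.

Every shape is tilted by the same angle and the image corners show triangular fill wedges — a whole-image rotation by a non-right angle.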